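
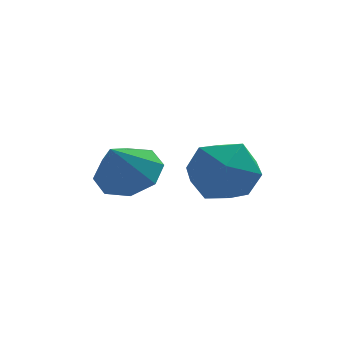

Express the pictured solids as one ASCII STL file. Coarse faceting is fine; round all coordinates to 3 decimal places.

solid 
facet normal -0.664 0.528 0.529
outer loop
vertex 0.124 3.459 0.286
vertex 0.425 2.92 1.202
vertex 0.94 3.854 0.916
endloop
endfacet
facet normal -0.420 0.907 -0.025
outer loop
vertex 0.124 3.459 0.286
vertex 0.94 3.854 0.916
vertex 1.035 3.868 -0.184
endloop
endfacet
facet normal -0.565 0.544 -0.621
outer loop
vertex 0.124 3.459 0.286
vertex 1.035 3.868 -0.184
vertex 0.578 2.943 -0.578
endloop
endfacet
facet normal -0.898 -0.060 -0.436
outer loop
vertex 0.124 3.459 0.286
vertex 0.578 2.943 -0.578
vertex 0.201 2.358 0.279
endloop
endfacet
facet normal -0.959 -0.069 0.275
outer loop
vertex 0.124 3.459 0.286
vertex 0.201 2.358 0.279
vertex 0.425 2.92 1.202
endloop
endfacet
facet normal 0.290 0.956 0.037
outer loop
vertex 1.035 3.868 -0.184
vertex 0.94 3.854 0.916
vertex 1.899 3.582 0.441
endloop
endfacet
facet normal -0.106 0.344 0.933
outer loop
vertex 0.94 3.854 0.916
vertex 0.425 2.92 1.202
vertex 1.522 2.997 1.298
endloop
endfacet
facet normal -0.583 -0.623 0.521
outer loop
vertex 0.425 2.92 1.202
vertex 0.201 2.358 0.279
vertex 1.065 2.072 0.904
endloop
endfacet
facet normal -0.484 -0.609 -0.629
outer loop
vertex 0.201 2.358 0.279
vertex 0.578 2.943 -0.578
vertex 1.16 2.086 -0.196
endloop
endfacet
facet normal 0.055 0.368 -0.928
outer loop
vertex 0.578 2.943 -0.578
vertex 1.035 3.868 -0.184
vertex 1.675 3.02 -0.482
endloop
endfacet
facet normal 0.898 0.060 0.436
outer loop
vertex 1.976 2.481 0.434
vertex 1.899 3.582 0.441
vertex 1.522 2.997 1.298
endloop
endfacet
facet normal 0.565 -0.544 0.621
outer loop
vertex 1.976 2.481 0.434
vertex 1.522 2.997 1.298
vertex 1.065 2.072 0.904
endloop
endfacet
facet normal 0.420 -0.907 0.025
outer loop
vertex 1.976 2.481 0.434
vertex 1.065 2.072 0.904
vertex 1.16 2.086 -0.196
endloop
endfacet
facet normal 0.664 -0.528 -0.529
outer loop
vertex 1.976 2.481 0.434
vertex 1.16 2.086 -0.196
vertex 1.675 3.02 -0.482
endloop
endfacet
facet normal 0.959 0.069 -0.275
outer loop
vertex 1.976 2.481 0.434
vertex 1.675 3.02 -0.482
vertex 1.899 3.582 0.441
endloop
endfacet
facet normal 0.484 0.609 0.629
outer loop
vertex 1.522 2.997 1.298
vertex 1.899 3.582 0.441
vertex 0.94 3.854 0.916
endloop
endfacet
facet normal -0.055 -0.368 0.928
outer loop
vertex 1.065 2.072 0.904
vertex 1.522 2.997 1.298
vertex 0.425 2.92 1.202
endloop
endfacet
facet normal -0.290 -0.956 -0.037
outer loop
vertex 1.16 2.086 -0.196
vertex 1.065 2.072 0.904
vertex 0.201 2.358 0.279
endloop
endfacet
facet normal 0.106 -0.344 -0.933
outer loop
vertex 1.675 3.02 -0.482
vertex 1.16 2.086 -0.196
vertex 0.578 2.943 -0.578
endloop
endfacet
facet normal 0.583 0.623 -0.521
outer loop
vertex 1.899 3.582 0.441
vertex 1.675 3.02 -0.482
vertex 1.035 3.868 -0.184
endloop
endfacet
facet normal 0.320 0.524 -0.790
outer loop
vertex -0.734 4.31 0.569
vertex -1.338 3.824 0.002
vertex -1.392 4.633 0.517
endloop
endfacet
facet normal 0.089 0.332 0.939
outer loop
vertex -0.734 4.31 0.569
vertex -1.392 4.633 0.517
vertex -1.782 3.096 1.098
endloop
endfacet
facet normal 0.320 0.524 -0.789
outer loop
vertex -1.392 4.633 0.517
vertex -1.338 3.824 0.002
vertex -2.018 4.482 0.163
endloop
endfacet
facet normal -0.522 0.414 0.746
outer loop
vertex -1.392 4.633 0.517
vertex -2.018 4.482 0.163
vertex -1.782 3.096 1.098
endloop
endfacet
facet normal 0.320 0.524 -0.789
outer loop
vertex -2.018 4.482 0.163
vertex -1.338 3.824 0.002
vertex -2.246 3.946 -0.285
endloop
endfacet
facet normal -0.927 0.089 0.365
outer loop
vertex -2.018 4.482 0.163
vertex -2.246 3.946 -0.285
vertex -1.782 3.096 1.098
endloop
endfacet
facet normal 0.320 0.525 -0.789
outer loop
vertex -2.246 3.946 -0.285
vertex -1.338 3.824 0.002
vertex -1.942 3.339 -0.566
endloop
endfacet
facet normal -0.890 -0.455 0.019
outer loop
vertex -2.246 3.946 -0.285
vertex -1.942 3.339 -0.566
vertex -1.782 3.096 1.098
endloop
endfacet
facet normal 0.320 0.525 -0.789
outer loop
vertex -1.942 3.339 -0.566
vertex -1.338 3.824 0.002
vertex -1.284 3.016 -0.514
endloop
endfacet
facet normal -0.433 -0.897 -0.089
outer loop
vertex -1.942 3.339 -0.566
vertex -1.284 3.016 -0.514
vertex -1.782 3.096 1.098
endloop
endfacet
facet normal 0.319 0.525 -0.789
outer loop
vertex -1.284 3.016 -0.514
vertex -1.338 3.824 0.002
vertex -0.657 3.167 -0.16
endloop
endfacet
facet normal 0.177 -0.979 0.103
outer loop
vertex -1.284 3.016 -0.514
vertex -0.657 3.167 -0.16
vertex -1.782 3.096 1.098
endloop
endfacet
facet normal 0.319 0.525 -0.789
outer loop
vertex -0.657 3.167 -0.16
vertex -1.338 3.824 0.002
vertex -0.43 3.702 0.288
endloop
endfacet
facet normal 0.583 -0.653 0.484
outer loop
vertex -0.657 3.167 -0.16
vertex -0.43 3.702 0.288
vertex -1.782 3.096 1.098
endloop
endfacet
facet normal 0.319 0.524 -0.789
outer loop
vertex -0.43 3.702 0.288
vertex -1.338 3.824 0.002
vertex -0.734 4.31 0.569
endloop
endfacet
facet normal 0.547 -0.110 0.830
outer loop
vertex -0.43 3.702 0.288
vertex -0.734 4.31 0.569
vertex -1.782 3.096 1.098
endloop
endfacet

endsolid


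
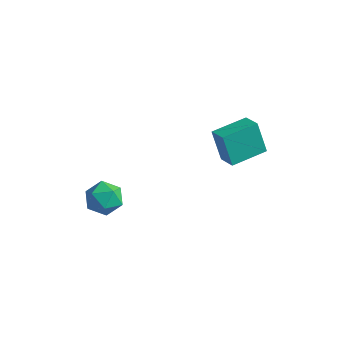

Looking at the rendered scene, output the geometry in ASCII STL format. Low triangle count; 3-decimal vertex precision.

solid 
facet normal 0.174 0.575 0.800
outer loop
vertex 0.115 -1.762 1.52
vertex -0.578 -2.23 2.007
vertex 0.335 -2.549 2.038
endloop
endfacet
facet normal 0.769 0.488 0.414
outer loop
vertex 0.115 -1.762 1.52
vertex 0.335 -2.549 2.038
vertex 0.726 -2.421 1.162
endloop
endfacet
facet normal 0.641 0.727 -0.245
outer loop
vertex 0.115 -1.762 1.52
vertex 0.726 -2.421 1.162
vertex 0.055 -2.022 0.59
endloop
endfacet
facet normal -0.032 0.963 -0.267
outer loop
vertex 0.115 -1.762 1.52
vertex 0.055 -2.022 0.59
vertex -0.751 -1.904 1.112
endloop
endfacet
facet normal -0.321 0.868 0.378
outer loop
vertex 0.115 -1.762 1.52
vertex -0.751 -1.904 1.112
vertex -0.578 -2.23 2.007
endloop
endfacet
facet normal 0.904 -0.212 0.372
outer loop
vertex 0.726 -2.421 1.162
vertex 0.335 -2.549 2.038
vertex 0.411 -3.296 1.428
endloop
endfacet
facet normal -0.059 -0.071 0.996
outer loop
vertex 0.335 -2.549 2.038
vertex -0.578 -2.23 2.007
vertex -0.395 -3.178 1.95
endloop
endfacet
facet normal -0.859 0.405 0.313
outer loop
vertex -0.578 -2.23 2.007
vertex -0.751 -1.904 1.112
vertex -1.066 -2.779 1.378
endloop
endfacet
facet normal -0.392 0.558 -0.732
outer loop
vertex -0.751 -1.904 1.112
vertex 0.055 -2.022 0.59
vertex -0.675 -2.651 0.502
endloop
endfacet
facet normal 0.697 0.176 -0.695
outer loop
vertex 0.055 -2.022 0.59
vertex 0.726 -2.421 1.162
vertex 0.238 -2.97 0.533
endloop
endfacet
facet normal 0.032 -0.963 0.267
outer loop
vertex -0.455 -3.438 1.02
vertex 0.411 -3.296 1.428
vertex -0.395 -3.178 1.95
endloop
endfacet
facet normal -0.641 -0.727 0.245
outer loop
vertex -0.455 -3.438 1.02
vertex -0.395 -3.178 1.95
vertex -1.066 -2.779 1.378
endloop
endfacet
facet normal -0.769 -0.488 -0.414
outer loop
vertex -0.455 -3.438 1.02
vertex -1.066 -2.779 1.378
vertex -0.675 -2.651 0.502
endloop
endfacet
facet normal -0.174 -0.575 -0.800
outer loop
vertex -0.455 -3.438 1.02
vertex -0.675 -2.651 0.502
vertex 0.238 -2.97 0.533
endloop
endfacet
facet normal 0.321 -0.868 -0.378
outer loop
vertex -0.455 -3.438 1.02
vertex 0.238 -2.97 0.533
vertex 0.411 -3.296 1.428
endloop
endfacet
facet normal 0.392 -0.558 0.732
outer loop
vertex -0.395 -3.178 1.95
vertex 0.411 -3.296 1.428
vertex 0.335 -2.549 2.038
endloop
endfacet
facet normal -0.697 -0.176 0.695
outer loop
vertex -1.066 -2.779 1.378
vertex -0.395 -3.178 1.95
vertex -0.578 -2.23 2.007
endloop
endfacet
facet normal -0.904 0.212 -0.372
outer loop
vertex -0.675 -2.651 0.502
vertex -1.066 -2.779 1.378
vertex -0.751 -1.904 1.112
endloop
endfacet
facet normal 0.059 0.071 -0.996
outer loop
vertex 0.238 -2.97 0.533
vertex -0.675 -2.651 0.502
vertex 0.055 -2.022 0.59
endloop
endfacet
facet normal 0.859 -0.405 -0.313
outer loop
vertex 0.411 -3.296 1.428
vertex 0.238 -2.97 0.533
vertex 0.726 -2.421 1.162
endloop
endfacet
facet normal -0.841 0.401 -0.364
outer loop
vertex 2.14 2.394 3.536
vertex 2.871 4.075 3.699
vertex 2.77 2.274 1.951
endloop
endfacet
facet normal -0.397 -0.913 -0.089
outer loop
vertex 3.669 1.845 2.341
vertex 2.14 2.394 3.536
vertex 2.77 2.274 1.951
endloop
endfacet
facet normal -0.840 0.401 -0.365
outer loop
vertex 2.77 2.274 1.951
vertex 2.871 4.075 3.699
vertex 3.501 3.954 2.114
endloop
endfacet
facet normal 0.369 -0.070 -0.927
outer loop
vertex 3.501 3.954 2.114
vertex 3.669 1.845 2.341
vertex 2.77 2.274 1.951
endloop
endfacet
facet normal -0.369 0.070 0.927
outer loop
vertex 2.14 2.394 3.536
vertex 3.77 3.646 4.089
vertex 2.871 4.075 3.699
endloop
endfacet
facet normal -0.397 -0.914 -0.088
outer loop
vertex 3.039 1.966 3.926
vertex 2.14 2.394 3.536
vertex 3.669 1.845 2.341
endloop
endfacet
facet normal -0.369 0.070 0.927
outer loop
vertex 3.039 1.966 3.926
vertex 3.77 3.646 4.089
vertex 2.14 2.394 3.536
endloop
endfacet
facet normal 0.398 0.913 0.088
outer loop
vertex 2.871 4.075 3.699
vertex 3.77 3.646 4.089
vertex 3.501 3.954 2.114
endloop
endfacet
facet normal 0.369 -0.070 -0.927
outer loop
vertex 4.4 3.526 2.504
vertex 3.669 1.845 2.341
vertex 3.501 3.954 2.114
endloop
endfacet
facet normal 0.397 0.914 0.088
outer loop
vertex 3.501 3.954 2.114
vertex 3.77 3.646 4.089
vertex 4.4 3.526 2.504
endloop
endfacet
facet normal 0.840 -0.401 0.365
outer loop
vertex 4.4 3.526 2.504
vertex 3.039 1.966 3.926
vertex 3.669 1.845 2.341
endloop
endfacet
facet normal 0.840 -0.401 0.364
outer loop
vertex 3.77 3.646 4.089
vertex 3.039 1.966 3.926
vertex 4.4 3.526 2.504
endloop
endfacet

endsolid


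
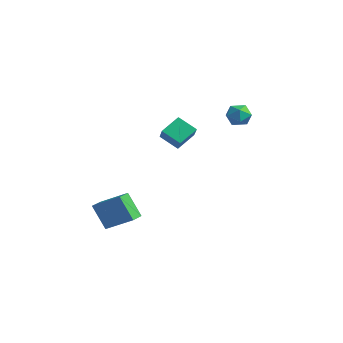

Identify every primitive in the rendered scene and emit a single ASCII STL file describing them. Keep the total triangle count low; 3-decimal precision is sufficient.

solid 
facet normal -0.713 0.350 -0.607
outer loop
vertex -0.707 -0.067 3.752
vertex 0.129 0.47 3.079
vertex -0.614 -1.096 3.049
endloop
endfacet
facet normal -0.696 -0.447 0.562
outer loop
vertex 0.271 -1.53 3.801
vertex -0.707 -0.067 3.752
vertex -0.614 -1.096 3.049
endloop
endfacet
facet normal -0.714 0.350 -0.606
outer loop
vertex -0.614 -1.096 3.049
vertex 0.129 0.47 3.079
vertex 0.222 -0.559 2.375
endloop
endfacet
facet normal 0.075 -0.823 -0.563
outer loop
vertex 0.222 -0.559 2.375
vertex 0.271 -1.53 3.801
vertex -0.614 -1.096 3.049
endloop
endfacet
facet normal -0.075 0.823 0.563
outer loop
vertex -0.707 -0.067 3.752
vertex 1.014 0.036 3.831
vertex 0.129 0.47 3.079
endloop
endfacet
facet normal -0.697 -0.447 0.561
outer loop
vertex 0.178 -0.501 4.505
vertex -0.707 -0.067 3.752
vertex 0.271 -1.53 3.801
endloop
endfacet
facet normal -0.075 0.823 0.563
outer loop
vertex 0.178 -0.501 4.505
vertex 1.014 0.036 3.831
vertex -0.707 -0.067 3.752
endloop
endfacet
facet normal 0.696 0.447 -0.561
outer loop
vertex 0.129 0.47 3.079
vertex 1.014 0.036 3.831
vertex 0.222 -0.559 2.375
endloop
endfacet
facet normal 0.075 -0.823 -0.563
outer loop
vertex 1.107 -0.993 3.128
vertex 0.271 -1.53 3.801
vertex 0.222 -0.559 2.375
endloop
endfacet
facet normal 0.697 0.447 -0.561
outer loop
vertex 0.222 -0.559 2.375
vertex 1.014 0.036 3.831
vertex 1.107 -0.993 3.128
endloop
endfacet
facet normal 0.714 -0.351 0.607
outer loop
vertex 1.107 -0.993 3.128
vertex 0.178 -0.501 4.505
vertex 0.271 -1.53 3.801
endloop
endfacet
facet normal 0.714 -0.350 0.607
outer loop
vertex 1.014 0.036 3.831
vertex 0.178 -0.501 4.505
vertex 1.107 -0.993 3.128
endloop
endfacet
facet normal 0.358 0.853 0.380
outer loop
vertex -0.436 4.295 3.592
vertex -0.381 3.96 4.292
vertex 0.219 3.929 3.797
endloop
endfacet
facet normal 0.536 0.786 -0.308
outer loop
vertex -0.436 4.295 3.592
vertex 0.219 3.929 3.797
vertex -0.066 3.842 3.079
endloop
endfacet
facet normal -0.065 0.724 -0.686
outer loop
vertex -0.436 4.295 3.592
vertex -0.066 3.842 3.079
vertex -0.842 3.82 3.129
endloop
endfacet
facet normal -0.615 0.753 -0.234
outer loop
vertex -0.436 4.295 3.592
vertex -0.842 3.82 3.129
vertex -1.037 3.893 3.878
endloop
endfacet
facet normal -0.354 0.832 0.426
outer loop
vertex -0.436 4.295 3.592
vertex -1.037 3.893 3.878
vertex -0.381 3.96 4.292
endloop
endfacet
facet normal 0.907 0.180 -0.382
outer loop
vertex -0.066 3.842 3.079
vertex 0.219 3.929 3.797
vertex 0.217 3.227 3.462
endloop
endfacet
facet normal 0.618 0.288 0.731
outer loop
vertex 0.219 3.929 3.797
vertex -0.381 3.96 4.292
vertex 0.022 3.3 4.211
endloop
endfacet
facet normal -0.535 0.256 0.806
outer loop
vertex -0.381 3.96 4.292
vertex -1.037 3.893 3.878
vertex -0.754 3.278 4.261
endloop
endfacet
facet normal -0.957 0.128 -0.262
outer loop
vertex -1.037 3.893 3.878
vertex -0.842 3.82 3.129
vertex -1.039 3.191 3.543
endloop
endfacet
facet normal -0.066 0.082 -0.994
outer loop
vertex -0.842 3.82 3.129
vertex -0.066 3.842 3.079
vertex -0.439 3.16 3.048
endloop
endfacet
facet normal 0.615 -0.753 0.234
outer loop
vertex -0.384 2.825 3.748
vertex 0.217 3.227 3.462
vertex 0.022 3.3 4.211
endloop
endfacet
facet normal 0.065 -0.724 0.686
outer loop
vertex -0.384 2.825 3.748
vertex 0.022 3.3 4.211
vertex -0.754 3.278 4.261
endloop
endfacet
facet normal -0.536 -0.786 0.308
outer loop
vertex -0.384 2.825 3.748
vertex -0.754 3.278 4.261
vertex -1.039 3.191 3.543
endloop
endfacet
facet normal -0.358 -0.853 -0.380
outer loop
vertex -0.384 2.825 3.748
vertex -1.039 3.191 3.543
vertex -0.439 3.16 3.048
endloop
endfacet
facet normal 0.354 -0.832 -0.426
outer loop
vertex -0.384 2.825 3.748
vertex -0.439 3.16 3.048
vertex 0.217 3.227 3.462
endloop
endfacet
facet normal 0.957 -0.128 0.262
outer loop
vertex 0.022 3.3 4.211
vertex 0.217 3.227 3.462
vertex 0.219 3.929 3.797
endloop
endfacet
facet normal 0.066 -0.082 0.994
outer loop
vertex -0.754 3.278 4.261
vertex 0.022 3.3 4.211
vertex -0.381 3.96 4.292
endloop
endfacet
facet normal -0.907 -0.180 0.382
outer loop
vertex -1.039 3.191 3.543
vertex -0.754 3.278 4.261
vertex -1.037 3.893 3.878
endloop
endfacet
facet normal -0.618 -0.288 -0.731
outer loop
vertex -0.439 3.16 3.048
vertex -1.039 3.191 3.543
vertex -0.842 3.82 3.129
endloop
endfacet
facet normal 0.535 -0.256 -0.806
outer loop
vertex 0.217 3.227 3.462
vertex -0.439 3.16 3.048
vertex -0.066 3.842 3.079
endloop
endfacet
facet normal -0.682 -0.541 -0.492
outer loop
vertex -3.873 -3.162 -2.51
vertex -4.462 -2.303 -2.639
vertex -3.084 -2.839 -3.958
endloop
endfacet
facet normal 0.561 -0.819 0.123
outer loop
vertex -1.898 -1.897 -3.101
vertex -3.873 -3.162 -2.51
vertex -3.084 -2.839 -3.958
endloop
endfacet
facet normal -0.682 -0.541 -0.493
outer loop
vertex -3.084 -2.839 -3.958
vertex -4.462 -2.303 -2.639
vertex -3.673 -1.979 -4.087
endloop
endfacet
facet normal 0.470 0.192 -0.862
outer loop
vertex -3.673 -1.979 -4.087
vertex -1.898 -1.897 -3.101
vertex -3.084 -2.839 -3.958
endloop
endfacet
facet normal -0.470 -0.193 0.862
outer loop
vertex -3.873 -3.162 -2.51
vertex -3.276 -1.361 -1.782
vertex -4.462 -2.303 -2.639
endloop
endfacet
facet normal 0.561 -0.819 0.123
outer loop
vertex -2.687 -2.221 -1.653
vertex -3.873 -3.162 -2.51
vertex -1.898 -1.897 -3.101
endloop
endfacet
facet normal -0.470 -0.193 0.862
outer loop
vertex -2.687 -2.221 -1.653
vertex -3.276 -1.361 -1.782
vertex -3.873 -3.162 -2.51
endloop
endfacet
facet normal -0.561 0.818 -0.123
outer loop
vertex -4.462 -2.303 -2.639
vertex -3.276 -1.361 -1.782
vertex -3.673 -1.979 -4.087
endloop
endfacet
facet normal 0.470 0.193 -0.862
outer loop
vertex -2.487 -1.038 -3.23
vertex -1.898 -1.897 -3.101
vertex -3.673 -1.979 -4.087
endloop
endfacet
facet normal -0.561 0.819 -0.123
outer loop
vertex -3.673 -1.979 -4.087
vertex -3.276 -1.361 -1.782
vertex -2.487 -1.038 -3.23
endloop
endfacet
facet normal 0.682 0.541 0.492
outer loop
vertex -2.487 -1.038 -3.23
vertex -2.687 -2.221 -1.653
vertex -1.898 -1.897 -3.101
endloop
endfacet
facet normal 0.682 0.541 0.492
outer loop
vertex -3.276 -1.361 -1.782
vertex -2.687 -2.221 -1.653
vertex -2.487 -1.038 -3.23
endloop
endfacet

endsolid


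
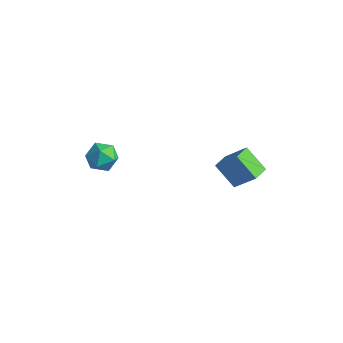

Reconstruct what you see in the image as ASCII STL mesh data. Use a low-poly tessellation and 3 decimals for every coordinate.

solid 
facet normal -0.454 -0.364 0.813
outer loop
vertex -2.862 -3.553 1.816
vertex -2.7 -4.415 1.521
vertex -2.081 -3.985 2.059
endloop
endfacet
facet normal -0.149 0.267 0.952
outer loop
vertex -2.862 -3.553 1.816
vertex -2.081 -3.985 2.059
vertex -2.059 -3.094 1.813
endloop
endfacet
facet normal -0.426 0.749 0.507
outer loop
vertex -2.862 -3.553 1.816
vertex -2.059 -3.094 1.813
vertex -2.664 -2.972 1.124
endloop
endfacet
facet normal -0.904 0.418 0.092
outer loop
vertex -2.862 -3.553 1.816
vertex -2.664 -2.972 1.124
vertex -3.06 -3.788 0.943
endloop
endfacet
facet normal -0.921 -0.269 0.281
outer loop
vertex -2.862 -3.553 1.816
vertex -3.06 -3.788 0.943
vertex -2.7 -4.415 1.521
endloop
endfacet
facet normal 0.548 0.210 0.810
outer loop
vertex -2.059 -3.094 1.813
vertex -2.081 -3.985 2.059
vertex -1.4 -3.672 1.517
endloop
endfacet
facet normal 0.054 -0.810 0.585
outer loop
vertex -2.081 -3.985 2.059
vertex -2.7 -4.415 1.521
vertex -1.796 -4.488 1.336
endloop
endfacet
facet normal -0.701 -0.657 -0.277
outer loop
vertex -2.7 -4.415 1.521
vertex -3.06 -3.788 0.943
vertex -2.401 -4.366 0.647
endloop
endfacet
facet normal -0.673 0.456 -0.582
outer loop
vertex -3.06 -3.788 0.943
vertex -2.664 -2.972 1.124
vertex -2.379 -3.475 0.401
endloop
endfacet
facet normal 0.098 0.991 0.089
outer loop
vertex -2.664 -2.972 1.124
vertex -2.059 -3.094 1.813
vertex -1.76 -3.045 0.939
endloop
endfacet
facet normal 0.904 -0.418 -0.092
outer loop
vertex -1.598 -3.907 0.644
vertex -1.4 -3.672 1.517
vertex -1.796 -4.488 1.336
endloop
endfacet
facet normal 0.426 -0.749 -0.507
outer loop
vertex -1.598 -3.907 0.644
vertex -1.796 -4.488 1.336
vertex -2.401 -4.366 0.647
endloop
endfacet
facet normal 0.149 -0.267 -0.952
outer loop
vertex -1.598 -3.907 0.644
vertex -2.401 -4.366 0.647
vertex -2.379 -3.475 0.401
endloop
endfacet
facet normal 0.454 0.364 -0.813
outer loop
vertex -1.598 -3.907 0.644
vertex -2.379 -3.475 0.401
vertex -1.76 -3.045 0.939
endloop
endfacet
facet normal 0.921 0.269 -0.281
outer loop
vertex -1.598 -3.907 0.644
vertex -1.76 -3.045 0.939
vertex -1.4 -3.672 1.517
endloop
endfacet
facet normal 0.673 -0.456 0.582
outer loop
vertex -1.796 -4.488 1.336
vertex -1.4 -3.672 1.517
vertex -2.081 -3.985 2.059
endloop
endfacet
facet normal -0.098 -0.991 -0.089
outer loop
vertex -2.401 -4.366 0.647
vertex -1.796 -4.488 1.336
vertex -2.7 -4.415 1.521
endloop
endfacet
facet normal -0.548 -0.210 -0.810
outer loop
vertex -2.379 -3.475 0.401
vertex -2.401 -4.366 0.647
vertex -3.06 -3.788 0.943
endloop
endfacet
facet normal -0.054 0.810 -0.585
outer loop
vertex -1.76 -3.045 0.939
vertex -2.379 -3.475 0.401
vertex -2.664 -2.972 1.124
endloop
endfacet
facet normal 0.701 0.657 0.277
outer loop
vertex -1.4 -3.672 1.517
vertex -1.76 -3.045 0.939
vertex -2.059 -3.094 1.813
endloop
endfacet
facet normal -0.758 -0.059 0.649
outer loop
vertex 0.852 2.949 -1.826
vertex 0.67 3.935 -1.949
vertex -0.288 2.567 -3.192
endloop
endfacet
facet normal 0.181 -0.976 0.122
outer loop
vertex 0.97 2.665 -4.271
vertex 0.852 2.949 -1.826
vertex -0.288 2.567 -3.192
endloop
endfacet
facet normal -0.758 -0.060 0.650
outer loop
vertex -0.288 2.567 -3.192
vertex 0.67 3.935 -1.949
vertex -0.471 3.553 -3.315
endloop
endfacet
facet normal -0.627 -0.210 -0.750
outer loop
vertex -0.471 3.553 -3.315
vertex 0.97 2.665 -4.271
vertex -0.288 2.567 -3.192
endloop
endfacet
facet normal 0.627 0.209 0.750
outer loop
vertex 0.852 2.949 -1.826
vertex 1.928 4.033 -3.028
vertex 0.67 3.935 -1.949
endloop
endfacet
facet normal 0.181 -0.976 0.122
outer loop
vertex 2.111 3.047 -2.905
vertex 0.852 2.949 -1.826
vertex 0.97 2.665 -4.271
endloop
endfacet
facet normal 0.627 0.210 0.750
outer loop
vertex 2.111 3.047 -2.905
vertex 1.928 4.033 -3.028
vertex 0.852 2.949 -1.826
endloop
endfacet
facet normal -0.181 0.976 -0.122
outer loop
vertex 0.67 3.935 -1.949
vertex 1.928 4.033 -3.028
vertex -0.471 3.553 -3.315
endloop
endfacet
facet normal -0.627 -0.209 -0.750
outer loop
vertex 0.788 3.651 -4.394
vertex 0.97 2.665 -4.271
vertex -0.471 3.553 -3.315
endloop
endfacet
facet normal -0.181 0.976 -0.122
outer loop
vertex -0.471 3.553 -3.315
vertex 1.928 4.033 -3.028
vertex 0.788 3.651 -4.394
endloop
endfacet
facet normal 0.758 0.059 -0.650
outer loop
vertex 0.788 3.651 -4.394
vertex 2.111 3.047 -2.905
vertex 0.97 2.665 -4.271
endloop
endfacet
facet normal 0.758 0.060 -0.649
outer loop
vertex 1.928 4.033 -3.028
vertex 2.111 3.047 -2.905
vertex 0.788 3.651 -4.394
endloop
endfacet

endsolid


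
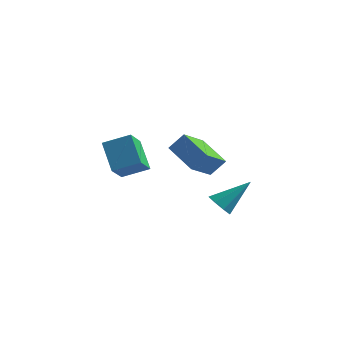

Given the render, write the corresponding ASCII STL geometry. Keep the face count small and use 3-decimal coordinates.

solid 
facet normal -0.864 -0.330 -0.380
outer loop
vertex -3.377 -1.659 0.514
vertex -4.383 -0.603 1.883
vertex -3.419 -0.345 -0.531
endloop
endfacet
facet normal 0.503 -0.528 -0.684
outer loop
vertex -2.037 0.183 0.077
vertex -3.377 -1.659 0.514
vertex -3.419 -0.345 -0.531
endloop
endfacet
facet normal -0.864 -0.330 -0.380
outer loop
vertex -3.419 -0.345 -0.531
vertex -4.383 -0.603 1.883
vertex -4.425 0.711 0.838
endloop
endfacet
facet normal -0.025 0.782 -0.622
outer loop
vertex -4.425 0.711 0.838
vertex -2.037 0.183 0.077
vertex -3.419 -0.345 -0.531
endloop
endfacet
facet normal 0.025 -0.782 0.622
outer loop
vertex -3.377 -1.659 0.514
vertex -3.001 -0.075 2.491
vertex -4.383 -0.603 1.883
endloop
endfacet
facet normal 0.503 -0.528 -0.684
outer loop
vertex -1.995 -1.131 1.122
vertex -3.377 -1.659 0.514
vertex -2.037 0.183 0.077
endloop
endfacet
facet normal 0.025 -0.782 0.622
outer loop
vertex -1.995 -1.131 1.122
vertex -3.001 -0.075 2.491
vertex -3.377 -1.659 0.514
endloop
endfacet
facet normal -0.503 0.528 0.684
outer loop
vertex -4.383 -0.603 1.883
vertex -3.001 -0.075 2.491
vertex -4.425 0.711 0.838
endloop
endfacet
facet normal -0.025 0.782 -0.622
outer loop
vertex -3.043 1.239 1.446
vertex -2.037 0.183 0.077
vertex -4.425 0.711 0.838
endloop
endfacet
facet normal -0.503 0.528 0.684
outer loop
vertex -4.425 0.711 0.838
vertex -3.001 -0.075 2.491
vertex -3.043 1.239 1.446
endloop
endfacet
facet normal 0.864 0.330 0.380
outer loop
vertex -3.043 1.239 1.446
vertex -1.995 -1.131 1.122
vertex -2.037 0.183 0.077
endloop
endfacet
facet normal 0.864 0.330 0.380
outer loop
vertex -3.001 -0.075 2.491
vertex -1.995 -1.131 1.122
vertex -3.043 1.239 1.446
endloop
endfacet
facet normal -0.575 -0.509 -0.641
outer loop
vertex 3.288 -2.367 -0.942
vertex 2.799 -2.582 -0.333
vertex 2.828 -1.961 -0.852
endloop
endfacet
facet normal 0.517 0.696 -0.498
outer loop
vertex 3.288 -2.367 -0.942
vertex 2.828 -1.961 -0.852
vertex 4.021 -1.498 1.033
endloop
endfacet
facet normal -0.573 -0.509 -0.642
outer loop
vertex 2.828 -1.961 -0.852
vertex 2.799 -2.582 -0.333
vertex 2.351 -1.919 -0.459
endloop
endfacet
facet normal -0.074 0.978 -0.194
outer loop
vertex 2.828 -1.961 -0.852
vertex 2.351 -1.919 -0.459
vertex 4.021 -1.498 1.033
endloop
endfacet
facet normal -0.573 -0.509 -0.642
outer loop
vertex 2.351 -1.919 -0.459
vertex 2.799 -2.582 -0.333
vertex 2.136 -2.266 0.008
endloop
endfacet
facet normal -0.510 0.786 0.349
outer loop
vertex 2.351 -1.919 -0.459
vertex 2.136 -2.266 0.008
vertex 4.021 -1.498 1.033
endloop
endfacet
facet normal -0.573 -0.510 -0.642
outer loop
vertex 2.136 -2.266 0.008
vertex 2.799 -2.582 -0.333
vertex 2.31 -2.798 0.275
endloop
endfacet
facet normal -0.536 0.232 0.812
outer loop
vertex 2.136 -2.266 0.008
vertex 2.31 -2.798 0.275
vertex 4.021 -1.498 1.033
endloop
endfacet
facet normal -0.573 -0.509 -0.642
outer loop
vertex 2.31 -2.798 0.275
vertex 2.799 -2.582 -0.333
vertex 2.77 -3.204 0.186
endloop
endfacet
facet normal -0.137 -0.358 0.924
outer loop
vertex 2.31 -2.798 0.275
vertex 2.77 -3.204 0.186
vertex 4.021 -1.498 1.033
endloop
endfacet
facet normal -0.574 -0.509 -0.642
outer loop
vertex 2.77 -3.204 0.186
vertex 2.799 -2.582 -0.333
vertex 3.247 -3.245 -0.208
endloop
endfacet
facet normal 0.455 -0.641 0.618
outer loop
vertex 2.77 -3.204 0.186
vertex 3.247 -3.245 -0.208
vertex 4.021 -1.498 1.033
endloop
endfacet
facet normal -0.574 -0.509 -0.641
outer loop
vertex 3.247 -3.245 -0.208
vertex 2.799 -2.582 -0.333
vertex 3.462 -2.899 -0.675
endloop
endfacet
facet normal 0.890 -0.449 0.077
outer loop
vertex 3.247 -3.245 -0.208
vertex 3.462 -2.899 -0.675
vertex 4.021 -1.498 1.033
endloop
endfacet
facet normal -0.574 -0.509 -0.641
outer loop
vertex 3.462 -2.899 -0.675
vertex 2.799 -2.582 -0.333
vertex 3.288 -2.367 -0.942
endloop
endfacet
facet normal 0.916 0.106 -0.387
outer loop
vertex 3.462 -2.899 -0.675
vertex 3.288 -2.367 -0.942
vertex 4.021 -1.498 1.033
endloop
endfacet
facet normal -0.564 -0.340 -0.753
outer loop
vertex 0.825 -1.347 1.273
vertex -0.801 -0.37 2.051
vertex 1.263 0.203 0.245
endloop
endfacet
facet normal 0.793 -0.476 -0.380
outer loop
vertex 1.941 0.61 1.149
vertex 0.825 -1.347 1.273
vertex 1.263 0.203 0.245
endloop
endfacet
facet normal -0.565 -0.339 -0.753
outer loop
vertex 1.263 0.203 0.245
vertex -0.801 -0.37 2.051
vertex -0.362 1.18 1.024
endloop
endfacet
facet normal 0.230 0.811 -0.538
outer loop
vertex -0.362 1.18 1.024
vertex 1.941 0.61 1.149
vertex 1.263 0.203 0.245
endloop
endfacet
facet normal -0.230 -0.811 0.538
outer loop
vertex 0.825 -1.347 1.273
vertex -0.123 0.037 2.955
vertex -0.801 -0.37 2.051
endloop
endfacet
facet normal 0.793 -0.476 -0.380
outer loop
vertex 1.502 -0.94 2.176
vertex 0.825 -1.347 1.273
vertex 1.941 0.61 1.149
endloop
endfacet
facet normal -0.230 -0.811 0.538
outer loop
vertex 1.502 -0.94 2.176
vertex -0.123 0.037 2.955
vertex 0.825 -1.347 1.273
endloop
endfacet
facet normal -0.793 0.476 0.380
outer loop
vertex -0.801 -0.37 2.051
vertex -0.123 0.037 2.955
vertex -0.362 1.18 1.024
endloop
endfacet
facet normal 0.230 0.811 -0.538
outer loop
vertex 0.315 1.587 1.927
vertex 1.941 0.61 1.149
vertex -0.362 1.18 1.024
endloop
endfacet
facet normal -0.793 0.476 0.380
outer loop
vertex -0.362 1.18 1.024
vertex -0.123 0.037 2.955
vertex 0.315 1.587 1.927
endloop
endfacet
facet normal 0.564 0.339 0.753
outer loop
vertex 0.315 1.587 1.927
vertex 1.502 -0.94 2.176
vertex 1.941 0.61 1.149
endloop
endfacet
facet normal 0.565 0.339 0.752
outer loop
vertex -0.123 0.037 2.955
vertex 1.502 -0.94 2.176
vertex 0.315 1.587 1.927
endloop
endfacet

endsolid


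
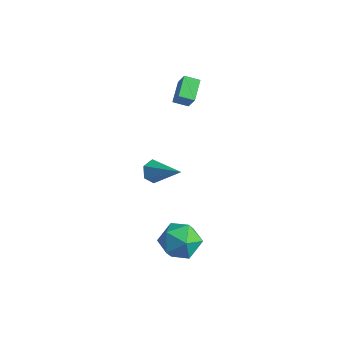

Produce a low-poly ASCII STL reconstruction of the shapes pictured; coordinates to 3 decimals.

solid 
facet normal -0.539 0.126 -0.833
outer loop
vertex -2.871 2.227 3.185
vertex -2.293 2.778 2.894
vertex -2.205 1.221 2.602
endloop
endfacet
facet normal -0.680 -0.649 0.342
outer loop
vertex -1.607 1.082 3.526
vertex -2.871 2.227 3.185
vertex -2.205 1.221 2.602
endloop
endfacet
facet normal -0.539 0.126 -0.833
outer loop
vertex -2.205 1.221 2.602
vertex -2.293 2.778 2.894
vertex -1.627 1.772 2.311
endloop
endfacet
facet normal 0.497 -0.751 -0.435
outer loop
vertex -1.627 1.772 2.311
vertex -1.607 1.082 3.526
vertex -2.205 1.221 2.602
endloop
endfacet
facet normal -0.497 0.751 0.435
outer loop
vertex -2.871 2.227 3.185
vertex -1.695 2.639 3.818
vertex -2.293 2.778 2.894
endloop
endfacet
facet normal -0.680 -0.649 0.342
outer loop
vertex -2.273 2.088 4.109
vertex -2.871 2.227 3.185
vertex -1.607 1.082 3.526
endloop
endfacet
facet normal -0.497 0.751 0.435
outer loop
vertex -2.273 2.088 4.109
vertex -1.695 2.639 3.818
vertex -2.871 2.227 3.185
endloop
endfacet
facet normal 0.680 0.649 -0.342
outer loop
vertex -2.293 2.778 2.894
vertex -1.695 2.639 3.818
vertex -1.627 1.772 2.311
endloop
endfacet
facet normal 0.497 -0.751 -0.435
outer loop
vertex -1.029 1.633 3.235
vertex -1.607 1.082 3.526
vertex -1.627 1.772 2.311
endloop
endfacet
facet normal 0.680 0.649 -0.342
outer loop
vertex -1.627 1.772 2.311
vertex -1.695 2.639 3.818
vertex -1.029 1.633 3.235
endloop
endfacet
facet normal 0.539 -0.126 0.833
outer loop
vertex -1.029 1.633 3.235
vertex -2.273 2.088 4.109
vertex -1.607 1.082 3.526
endloop
endfacet
facet normal 0.539 -0.126 0.833
outer loop
vertex -1.695 2.639 3.818
vertex -2.273 2.088 4.109
vertex -1.029 1.633 3.235
endloop
endfacet
facet normal -0.865 -0.114 -0.488
outer loop
vertex -2.953 0.591 -4.108
vertex -3.311 0.878 -3.54
vertex -3.067 1.312 -4.074
endloop
endfacet
facet normal 0.703 0.144 -0.696
outer loop
vertex -2.953 0.591 -4.108
vertex -3.067 1.312 -4.074
vertex -1.469 1.122 -2.5
endloop
endfacet
facet normal -0.865 -0.116 -0.489
outer loop
vertex -3.067 1.312 -4.074
vertex -3.311 0.878 -3.54
vertex -3.426 1.598 -3.507
endloop
endfacet
facet normal 0.344 0.908 -0.240
outer loop
vertex -3.067 1.312 -4.074
vertex -3.426 1.598 -3.507
vertex -1.469 1.122 -2.5
endloop
endfacet
facet normal -0.865 -0.116 -0.488
outer loop
vertex -3.426 1.598 -3.507
vertex -3.311 0.878 -3.54
vertex -3.67 1.164 -2.972
endloop
endfacet
facet normal -0.112 0.796 0.595
outer loop
vertex -3.426 1.598 -3.507
vertex -3.67 1.164 -2.972
vertex -1.469 1.122 -2.5
endloop
endfacet
facet normal -0.865 -0.115 -0.489
outer loop
vertex -3.67 1.164 -2.972
vertex -3.311 0.878 -3.54
vertex -3.555 0.444 -3.006
endloop
endfacet
facet normal -0.210 -0.080 0.974
outer loop
vertex -3.67 1.164 -2.972
vertex -3.555 0.444 -3.006
vertex -1.469 1.122 -2.5
endloop
endfacet
facet normal -0.865 -0.114 -0.488
outer loop
vertex -3.555 0.444 -3.006
vertex -3.311 0.878 -3.54
vertex -3.197 0.158 -3.574
endloop
endfacet
facet normal 0.148 -0.843 0.518
outer loop
vertex -3.555 0.444 -3.006
vertex -3.197 0.158 -3.574
vertex -1.469 1.122 -2.5
endloop
endfacet
facet normal -0.865 -0.114 -0.488
outer loop
vertex -3.197 0.158 -3.574
vertex -3.311 0.878 -3.54
vertex -2.953 0.591 -4.108
endloop
endfacet
facet normal 0.605 -0.731 -0.317
outer loop
vertex -3.197 0.158 -3.574
vertex -2.953 0.591 -4.108
vertex -1.469 1.122 -2.5
endloop
endfacet
facet normal 0.276 0.850 0.449
outer loop
vertex 2.46 -1.745 -2.418
vertex 2.786 -2.355 -1.465
vertex 3.562 -2.151 -2.328
endloop
endfacet
facet normal 0.352 0.899 -0.259
outer loop
vertex 2.46 -1.745 -2.418
vertex 3.562 -2.151 -2.328
vertex 2.99 -2.223 -3.355
endloop
endfacet
facet normal -0.284 0.779 -0.558
outer loop
vertex 2.46 -1.745 -2.418
vertex 2.99 -2.223 -3.355
vertex 1.862 -2.471 -3.127
endloop
endfacet
facet normal -0.754 0.656 -0.035
outer loop
vertex 2.46 -1.745 -2.418
vertex 1.862 -2.471 -3.127
vertex 1.736 -2.553 -1.959
endloop
endfacet
facet normal -0.408 0.699 0.587
outer loop
vertex 2.46 -1.745 -2.418
vertex 1.736 -2.553 -1.959
vertex 2.786 -2.355 -1.465
endloop
endfacet
facet normal 0.796 0.381 -0.470
outer loop
vertex 2.99 -2.223 -3.355
vertex 3.562 -2.151 -2.328
vertex 3.644 -3.127 -2.981
endloop
endfacet
facet normal 0.673 0.301 0.676
outer loop
vertex 3.562 -2.151 -2.328
vertex 2.786 -2.355 -1.465
vertex 3.518 -3.209 -1.813
endloop
endfacet
facet normal -0.434 0.058 0.899
outer loop
vertex 2.786 -2.355 -1.465
vertex 1.736 -2.553 -1.959
vertex 2.39 -3.457 -1.585
endloop
endfacet
facet normal -0.994 -0.011 -0.108
outer loop
vertex 1.736 -2.553 -1.959
vertex 1.862 -2.471 -3.127
vertex 1.818 -3.529 -2.612
endloop
endfacet
facet normal -0.234 0.188 -0.954
outer loop
vertex 1.862 -2.471 -3.127
vertex 2.99 -2.223 -3.355
vertex 2.594 -3.325 -3.475
endloop
endfacet
facet normal 0.754 -0.656 0.035
outer loop
vertex 2.92 -3.935 -2.522
vertex 3.644 -3.127 -2.981
vertex 3.518 -3.209 -1.813
endloop
endfacet
facet normal 0.284 -0.779 0.558
outer loop
vertex 2.92 -3.935 -2.522
vertex 3.518 -3.209 -1.813
vertex 2.39 -3.457 -1.585
endloop
endfacet
facet normal -0.352 -0.899 0.259
outer loop
vertex 2.92 -3.935 -2.522
vertex 2.39 -3.457 -1.585
vertex 1.818 -3.529 -2.612
endloop
endfacet
facet normal -0.276 -0.850 -0.449
outer loop
vertex 2.92 -3.935 -2.522
vertex 1.818 -3.529 -2.612
vertex 2.594 -3.325 -3.475
endloop
endfacet
facet normal 0.408 -0.699 -0.587
outer loop
vertex 2.92 -3.935 -2.522
vertex 2.594 -3.325 -3.475
vertex 3.644 -3.127 -2.981
endloop
endfacet
facet normal 0.994 0.011 0.108
outer loop
vertex 3.518 -3.209 -1.813
vertex 3.644 -3.127 -2.981
vertex 3.562 -2.151 -2.328
endloop
endfacet
facet normal 0.234 -0.188 0.954
outer loop
vertex 2.39 -3.457 -1.585
vertex 3.518 -3.209 -1.813
vertex 2.786 -2.355 -1.465
endloop
endfacet
facet normal -0.796 -0.381 0.470
outer loop
vertex 1.818 -3.529 -2.612
vertex 2.39 -3.457 -1.585
vertex 1.736 -2.553 -1.959
endloop
endfacet
facet normal -0.673 -0.301 -0.676
outer loop
vertex 2.594 -3.325 -3.475
vertex 1.818 -3.529 -2.612
vertex 1.862 -2.471 -3.127
endloop
endfacet
facet normal 0.434 -0.058 -0.899
outer loop
vertex 3.644 -3.127 -2.981
vertex 2.594 -3.325 -3.475
vertex 2.99 -2.223 -3.355
endloop
endfacet

endsolid


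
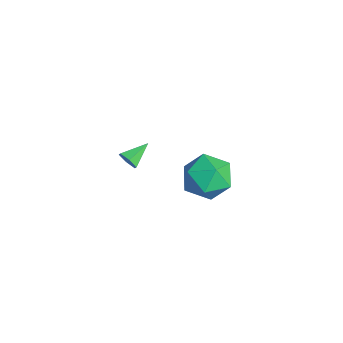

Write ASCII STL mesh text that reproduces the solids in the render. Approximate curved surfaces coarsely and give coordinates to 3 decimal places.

solid 
facet normal 0.375 -0.847 -0.376
outer loop
vertex -1.357 -2.816 -0.923
vertex -1.721 -2.783 -1.361
vertex -1.207 -2.539 -1.398
endloop
endfacet
facet normal 0.695 0.503 0.513
outer loop
vertex -1.357 -2.816 -0.923
vertex -1.207 -2.539 -1.398
vertex -2.199 -1.697 -0.879
endloop
endfacet
facet normal 0.375 -0.847 -0.377
outer loop
vertex -1.207 -2.539 -1.398
vertex -1.721 -2.783 -1.361
vertex -1.57 -2.505 -1.836
endloop
endfacet
facet normal 0.494 0.797 -0.348
outer loop
vertex -1.207 -2.539 -1.398
vertex -1.57 -2.505 -1.836
vertex -2.199 -1.697 -0.879
endloop
endfacet
facet normal 0.374 -0.847 -0.377
outer loop
vertex -1.57 -2.505 -1.836
vertex -1.721 -2.783 -1.361
vertex -2.085 -2.749 -1.798
endloop
endfacet
facet normal -0.337 0.598 -0.727
outer loop
vertex -1.57 -2.505 -1.836
vertex -2.085 -2.749 -1.798
vertex -2.199 -1.697 -0.879
endloop
endfacet
facet normal 0.374 -0.848 -0.377
outer loop
vertex -2.085 -2.749 -1.798
vertex -1.721 -2.783 -1.361
vertex -2.235 -3.026 -1.324
endloop
endfacet
facet normal -0.964 0.107 -0.242
outer loop
vertex -2.085 -2.749 -1.798
vertex -2.235 -3.026 -1.324
vertex -2.199 -1.697 -0.879
endloop
endfacet
facet normal 0.374 -0.848 -0.376
outer loop
vertex -2.235 -3.026 -1.324
vertex -1.721 -2.783 -1.361
vertex -1.871 -3.06 -0.886
endloop
endfacet
facet normal -0.763 -0.187 0.619
outer loop
vertex -2.235 -3.026 -1.324
vertex -1.871 -3.06 -0.886
vertex -2.199 -1.697 -0.879
endloop
endfacet
facet normal 0.375 -0.847 -0.376
outer loop
vertex -1.871 -3.06 -0.886
vertex -1.721 -2.783 -1.361
vertex -1.357 -2.816 -0.923
endloop
endfacet
facet normal 0.067 0.011 0.998
outer loop
vertex -1.871 -3.06 -0.886
vertex -1.357 -2.816 -0.923
vertex -2.199 -1.697 -0.879
endloop
endfacet
facet normal -0.663 0.566 0.490
outer loop
vertex 3.615 -0.022 2.859
vertex 2.735 -0.566 2.297
vertex 3.13 -0.99 3.322
endloop
endfacet
facet normal -0.077 0.461 0.884
outer loop
vertex 3.615 -0.022 2.859
vertex 3.13 -0.99 3.322
vertex 4.299 -0.847 3.349
endloop
endfacet
facet normal 0.483 0.707 0.517
outer loop
vertex 3.615 -0.022 2.859
vertex 4.299 -0.847 3.349
vertex 4.626 -0.334 2.341
endloop
endfacet
facet normal 0.244 0.964 -0.105
outer loop
vertex 3.615 -0.022 2.859
vertex 4.626 -0.334 2.341
vertex 3.66 -0.16 1.691
endloop
endfacet
facet normal -0.465 0.877 -0.122
outer loop
vertex 3.615 -0.022 2.859
vertex 3.66 -0.16 1.691
vertex 2.735 -0.566 2.297
endloop
endfacet
facet normal 0.007 -0.243 0.970
outer loop
vertex 4.299 -0.847 3.349
vertex 3.13 -0.99 3.322
vertex 3.84 -1.9 3.089
endloop
endfacet
facet normal -0.940 -0.072 0.333
outer loop
vertex 3.13 -0.99 3.322
vertex 2.735 -0.566 2.297
vertex 2.874 -1.726 2.439
endloop
endfacet
facet normal -0.619 0.432 -0.656
outer loop
vertex 2.735 -0.566 2.297
vertex 3.66 -0.16 1.691
vertex 3.201 -1.213 1.431
endloop
endfacet
facet normal 0.526 0.572 -0.629
outer loop
vertex 3.66 -0.16 1.691
vertex 4.626 -0.334 2.341
vertex 4.37 -1.07 1.458
endloop
endfacet
facet normal 0.914 0.155 0.376
outer loop
vertex 4.626 -0.334 2.341
vertex 4.299 -0.847 3.349
vertex 4.765 -1.494 2.483
endloop
endfacet
facet normal -0.244 -0.964 0.105
outer loop
vertex 3.885 -2.038 1.921
vertex 3.84 -1.9 3.089
vertex 2.874 -1.726 2.439
endloop
endfacet
facet normal -0.483 -0.707 -0.517
outer loop
vertex 3.885 -2.038 1.921
vertex 2.874 -1.726 2.439
vertex 3.201 -1.213 1.431
endloop
endfacet
facet normal 0.077 -0.461 -0.884
outer loop
vertex 3.885 -2.038 1.921
vertex 3.201 -1.213 1.431
vertex 4.37 -1.07 1.458
endloop
endfacet
facet normal 0.663 -0.566 -0.490
outer loop
vertex 3.885 -2.038 1.921
vertex 4.37 -1.07 1.458
vertex 4.765 -1.494 2.483
endloop
endfacet
facet normal 0.465 -0.877 0.122
outer loop
vertex 3.885 -2.038 1.921
vertex 4.765 -1.494 2.483
vertex 3.84 -1.9 3.089
endloop
endfacet
facet normal -0.526 -0.572 0.629
outer loop
vertex 2.874 -1.726 2.439
vertex 3.84 -1.9 3.089
vertex 3.13 -0.99 3.322
endloop
endfacet
facet normal -0.914 -0.155 -0.376
outer loop
vertex 3.201 -1.213 1.431
vertex 2.874 -1.726 2.439
vertex 2.735 -0.566 2.297
endloop
endfacet
facet normal -0.007 0.243 -0.970
outer loop
vertex 4.37 -1.07 1.458
vertex 3.201 -1.213 1.431
vertex 3.66 -0.16 1.691
endloop
endfacet
facet normal 0.940 0.072 -0.333
outer loop
vertex 4.765 -1.494 2.483
vertex 4.37 -1.07 1.458
vertex 4.626 -0.334 2.341
endloop
endfacet
facet normal 0.619 -0.432 0.656
outer loop
vertex 3.84 -1.9 3.089
vertex 4.765 -1.494 2.483
vertex 4.299 -0.847 3.349
endloop
endfacet

endsolid


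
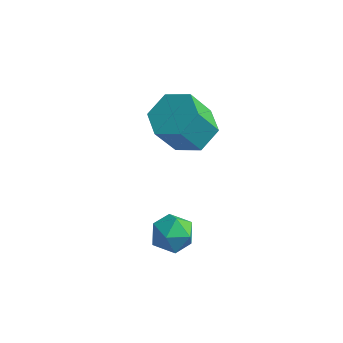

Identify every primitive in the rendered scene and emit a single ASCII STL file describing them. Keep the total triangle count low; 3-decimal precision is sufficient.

solid 
facet normal 0.270 0.434 -0.859
outer loop
vertex -2.136 2.582 2.144
vertex -2.78 3.241 2.274
vertex -1.919 3.36 2.605
endloop
endfacet
facet normal 0.934 -0.335 0.125
outer loop
vertex -2.136 2.582 2.144
vertex -1.919 3.36 2.605
vertex -2.537 1.94 3.416
endloop
endfacet
facet normal 0.934 -0.335 0.125
outer loop
vertex -2.537 1.94 3.416
vertex -1.919 3.36 2.605
vertex -2.32 2.718 3.877
endloop
endfacet
facet normal -0.271 -0.434 0.859
outer loop
vertex -2.537 1.94 3.416
vertex -2.32 2.718 3.877
vertex -3.18 2.599 3.546
endloop
endfacet
facet normal 0.271 0.434 -0.860
outer loop
vertex -1.919 3.36 2.605
vertex -2.78 3.241 2.274
vertex -2.562 4.019 2.735
endloop
endfacet
facet normal 0.670 0.556 0.492
outer loop
vertex -1.919 3.36 2.605
vertex -2.562 4.019 2.735
vertex -2.32 2.718 3.877
endloop
endfacet
facet normal 0.670 0.556 0.492
outer loop
vertex -2.32 2.718 3.877
vertex -2.562 4.019 2.735
vertex -2.963 3.377 4.007
endloop
endfacet
facet normal -0.271 -0.434 0.859
outer loop
vertex -2.32 2.718 3.877
vertex -2.963 3.377 4.007
vertex -3.18 2.599 3.546
endloop
endfacet
facet normal 0.271 0.434 -0.860
outer loop
vertex -2.562 4.019 2.735
vertex -2.78 3.241 2.274
vertex -3.423 3.9 2.404
endloop
endfacet
facet normal -0.264 0.892 0.367
outer loop
vertex -2.562 4.019 2.735
vertex -3.423 3.9 2.404
vertex -2.963 3.377 4.007
endloop
endfacet
facet normal -0.264 0.892 0.367
outer loop
vertex -2.963 3.377 4.007
vertex -3.423 3.9 2.404
vertex -3.824 3.258 3.676
endloop
endfacet
facet normal -0.270 -0.434 0.859
outer loop
vertex -2.963 3.377 4.007
vertex -3.824 3.258 3.676
vertex -3.18 2.599 3.546
endloop
endfacet
facet normal 0.271 0.434 -0.859
outer loop
vertex -3.423 3.9 2.404
vertex -2.78 3.241 2.274
vertex -3.64 3.122 1.943
endloop
endfacet
facet normal -0.934 0.335 -0.125
outer loop
vertex -3.423 3.9 2.404
vertex -3.64 3.122 1.943
vertex -3.824 3.258 3.676
endloop
endfacet
facet normal -0.934 0.335 -0.125
outer loop
vertex -3.824 3.258 3.676
vertex -3.64 3.122 1.943
vertex -4.041 2.48 3.215
endloop
endfacet
facet normal -0.270 -0.434 0.859
outer loop
vertex -3.824 3.258 3.676
vertex -4.041 2.48 3.215
vertex -3.18 2.599 3.546
endloop
endfacet
facet normal 0.271 0.434 -0.859
outer loop
vertex -3.64 3.122 1.943
vertex -2.78 3.241 2.274
vertex -2.997 2.463 1.813
endloop
endfacet
facet normal -0.670 -0.556 -0.492
outer loop
vertex -3.64 3.122 1.943
vertex -2.997 2.463 1.813
vertex -4.041 2.48 3.215
endloop
endfacet
facet normal -0.670 -0.556 -0.492
outer loop
vertex -4.041 2.48 3.215
vertex -2.997 2.463 1.813
vertex -3.398 1.821 3.085
endloop
endfacet
facet normal -0.271 -0.434 0.860
outer loop
vertex -4.041 2.48 3.215
vertex -3.398 1.821 3.085
vertex -3.18 2.599 3.546
endloop
endfacet
facet normal 0.270 0.434 -0.859
outer loop
vertex -2.997 2.463 1.813
vertex -2.78 3.241 2.274
vertex -2.136 2.582 2.144
endloop
endfacet
facet normal 0.264 -0.892 -0.367
outer loop
vertex -2.997 2.463 1.813
vertex -2.136 2.582 2.144
vertex -3.398 1.821 3.085
endloop
endfacet
facet normal 0.264 -0.892 -0.367
outer loop
vertex -3.398 1.821 3.085
vertex -2.136 2.582 2.144
vertex -2.537 1.94 3.416
endloop
endfacet
facet normal -0.271 -0.434 0.860
outer loop
vertex -3.398 1.821 3.085
vertex -2.537 1.94 3.416
vertex -3.18 2.599 3.546
endloop
endfacet
facet normal -0.677 0.690 -0.256
outer loop
vertex -1.503 -0.051 0.777
vertex -2.068 -0.55 0.926
vertex -1.807 -0.088 1.481
endloop
endfacet
facet normal -0.090 0.996 0.013
outer loop
vertex -1.503 -0.051 0.777
vertex -1.807 -0.088 1.481
vertex -1.048 -0.018 1.394
endloop
endfacet
facet normal 0.466 0.796 -0.386
outer loop
vertex -1.503 -0.051 0.777
vertex -1.048 -0.018 1.394
vertex -0.839 -0.436 0.785
endloop
endfacet
facet normal 0.223 0.366 -0.904
outer loop
vertex -1.503 -0.051 0.777
vertex -0.839 -0.436 0.785
vertex -1.47 -0.765 0.496
endloop
endfacet
facet normal -0.483 0.301 -0.822
outer loop
vertex -1.503 -0.051 0.777
vertex -1.47 -0.765 0.496
vertex -2.068 -0.55 0.926
endloop
endfacet
facet normal 0.009 0.741 0.671
outer loop
vertex -1.048 -0.018 1.394
vertex -1.807 -0.088 1.481
vertex -1.33 -0.495 1.924
endloop
endfacet
facet normal -0.940 0.246 0.237
outer loop
vertex -1.807 -0.088 1.481
vertex -2.068 -0.55 0.926
vertex -1.961 -0.824 1.635
endloop
endfacet
facet normal -0.626 -0.384 -0.679
outer loop
vertex -2.068 -0.55 0.926
vertex -1.47 -0.765 0.496
vertex -1.752 -1.242 1.026
endloop
endfacet
facet normal 0.516 -0.278 -0.810
outer loop
vertex -1.47 -0.765 0.496
vertex -0.839 -0.436 0.785
vertex -0.993 -1.172 0.939
endloop
endfacet
facet normal 0.908 0.418 0.025
outer loop
vertex -0.839 -0.436 0.785
vertex -1.048 -0.018 1.394
vertex -0.732 -0.71 1.494
endloop
endfacet
facet normal -0.223 -0.366 0.904
outer loop
vertex -1.297 -1.209 1.643
vertex -1.33 -0.495 1.924
vertex -1.961 -0.824 1.635
endloop
endfacet
facet normal -0.466 -0.796 0.386
outer loop
vertex -1.297 -1.209 1.643
vertex -1.961 -0.824 1.635
vertex -1.752 -1.242 1.026
endloop
endfacet
facet normal 0.090 -0.996 -0.013
outer loop
vertex -1.297 -1.209 1.643
vertex -1.752 -1.242 1.026
vertex -0.993 -1.172 0.939
endloop
endfacet
facet normal 0.677 -0.690 0.256
outer loop
vertex -1.297 -1.209 1.643
vertex -0.993 -1.172 0.939
vertex -0.732 -0.71 1.494
endloop
endfacet
facet normal 0.483 -0.301 0.822
outer loop
vertex -1.297 -1.209 1.643
vertex -0.732 -0.71 1.494
vertex -1.33 -0.495 1.924
endloop
endfacet
facet normal -0.516 0.278 0.810
outer loop
vertex -1.961 -0.824 1.635
vertex -1.33 -0.495 1.924
vertex -1.807 -0.088 1.481
endloop
endfacet
facet normal -0.908 -0.418 -0.025
outer loop
vertex -1.752 -1.242 1.026
vertex -1.961 -0.824 1.635
vertex -2.068 -0.55 0.926
endloop
endfacet
facet normal -0.009 -0.741 -0.671
outer loop
vertex -0.993 -1.172 0.939
vertex -1.752 -1.242 1.026
vertex -1.47 -0.765 0.496
endloop
endfacet
facet normal 0.940 -0.246 -0.237
outer loop
vertex -0.732 -0.71 1.494
vertex -0.993 -1.172 0.939
vertex -0.839 -0.436 0.785
endloop
endfacet
facet normal 0.626 0.384 0.679
outer loop
vertex -1.33 -0.495 1.924
vertex -0.732 -0.71 1.494
vertex -1.048 -0.018 1.394
endloop
endfacet

endsolid


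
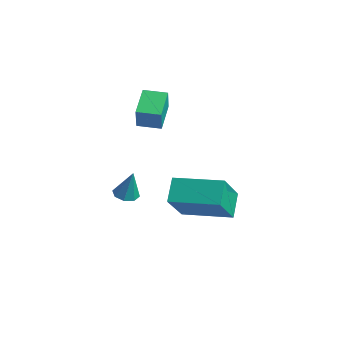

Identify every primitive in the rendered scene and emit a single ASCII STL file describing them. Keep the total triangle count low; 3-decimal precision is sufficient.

solid 
facet normal -0.787 -0.607 -0.108
outer loop
vertex 1.302 2.04 1.584
vertex 0.638 3.165 0.096
vertex 1.908 1.39 0.823
endloop
endfacet
facet normal 0.335 -0.568 0.752
outer loop
vertex 3.522 2.635 1.044
vertex 1.302 2.04 1.584
vertex 1.908 1.39 0.823
endloop
endfacet
facet normal -0.787 -0.607 -0.108
outer loop
vertex 1.908 1.39 0.823
vertex 0.638 3.165 0.096
vertex 1.244 2.515 -0.665
endloop
endfacet
facet normal 0.518 -0.555 -0.651
outer loop
vertex 1.244 2.515 -0.665
vertex 3.522 2.635 1.044
vertex 1.908 1.39 0.823
endloop
endfacet
facet normal -0.518 0.555 0.651
outer loop
vertex 1.302 2.04 1.584
vertex 2.252 4.41 0.317
vertex 0.638 3.165 0.096
endloop
endfacet
facet normal 0.335 -0.568 0.752
outer loop
vertex 2.916 3.285 1.805
vertex 1.302 2.04 1.584
vertex 3.522 2.635 1.044
endloop
endfacet
facet normal -0.518 0.555 0.651
outer loop
vertex 2.916 3.285 1.805
vertex 2.252 4.41 0.317
vertex 1.302 2.04 1.584
endloop
endfacet
facet normal -0.335 0.568 -0.752
outer loop
vertex 0.638 3.165 0.096
vertex 2.252 4.41 0.317
vertex 1.244 2.515 -0.665
endloop
endfacet
facet normal 0.518 -0.555 -0.651
outer loop
vertex 2.858 3.76 -0.444
vertex 3.522 2.635 1.044
vertex 1.244 2.515 -0.665
endloop
endfacet
facet normal -0.335 0.568 -0.752
outer loop
vertex 1.244 2.515 -0.665
vertex 2.252 4.41 0.317
vertex 2.858 3.76 -0.444
endloop
endfacet
facet normal 0.787 0.607 0.108
outer loop
vertex 2.858 3.76 -0.444
vertex 2.916 3.285 1.805
vertex 3.522 2.635 1.044
endloop
endfacet
facet normal 0.787 0.607 0.108
outer loop
vertex 2.252 4.41 0.317
vertex 2.916 3.285 1.805
vertex 2.858 3.76 -0.444
endloop
endfacet
facet normal -0.633 0.671 0.386
outer loop
vertex -2.468 3.273 4.224
vertex -1.76 3.976 4.162
vertex -2.813 3.53 3.212
endloop
endfacet
facet normal -0.708 -0.704 0.063
outer loop
vertex -1.94 2.604 2.678
vertex -2.468 3.273 4.224
vertex -2.813 3.53 3.212
endloop
endfacet
facet normal -0.633 0.671 0.386
outer loop
vertex -2.813 3.53 3.212
vertex -1.76 3.976 4.162
vertex -2.105 4.234 3.149
endloop
endfacet
facet normal -0.315 0.234 -0.920
outer loop
vertex -2.105 4.234 3.149
vertex -1.94 2.604 2.678
vertex -2.813 3.53 3.212
endloop
endfacet
facet normal 0.314 -0.235 0.920
outer loop
vertex -2.468 3.273 4.224
vertex -0.887 3.05 3.628
vertex -1.76 3.976 4.162
endloop
endfacet
facet normal -0.708 -0.703 0.062
outer loop
vertex -1.595 2.346 3.691
vertex -2.468 3.273 4.224
vertex -1.94 2.604 2.678
endloop
endfacet
facet normal 0.314 -0.233 0.920
outer loop
vertex -1.595 2.346 3.691
vertex -0.887 3.05 3.628
vertex -2.468 3.273 4.224
endloop
endfacet
facet normal 0.708 0.703 -0.062
outer loop
vertex -1.76 3.976 4.162
vertex -0.887 3.05 3.628
vertex -2.105 4.234 3.149
endloop
endfacet
facet normal -0.313 0.234 -0.920
outer loop
vertex -1.232 3.307 2.616
vertex -1.94 2.604 2.678
vertex -2.105 4.234 3.149
endloop
endfacet
facet normal 0.708 0.703 -0.063
outer loop
vertex -2.105 4.234 3.149
vertex -0.887 3.05 3.628
vertex -1.232 3.307 2.616
endloop
endfacet
facet normal 0.633 -0.671 -0.386
outer loop
vertex -1.232 3.307 2.616
vertex -1.595 2.346 3.691
vertex -1.94 2.604 2.678
endloop
endfacet
facet normal 0.633 -0.671 -0.386
outer loop
vertex -0.887 3.05 3.628
vertex -1.595 2.346 3.691
vertex -1.232 3.307 2.616
endloop
endfacet
facet normal -0.250 -0.095 -0.964
outer loop
vertex -1.798 2.371 -1.478
vertex -2.339 2.345 -1.335
vertex -1.984 2.758 -1.468
endloop
endfacet
facet normal 0.898 0.429 0.095
outer loop
vertex -1.798 2.371 -1.478
vertex -1.984 2.758 -1.468
vertex -2.001 2.475 -0.025
endloop
endfacet
facet normal -0.250 -0.095 -0.964
outer loop
vertex -1.984 2.758 -1.468
vertex -2.339 2.345 -1.335
vertex -2.378 2.902 -1.38
endloop
endfacet
facet normal 0.373 0.910 0.183
outer loop
vertex -1.984 2.758 -1.468
vertex -2.378 2.902 -1.38
vertex -2.001 2.475 -0.025
endloop
endfacet
facet normal -0.247 -0.095 -0.964
outer loop
vertex -2.378 2.902 -1.38
vertex -2.339 2.345 -1.335
vertex -2.749 2.721 -1.267
endloop
endfacet
facet normal -0.316 0.876 0.364
outer loop
vertex -2.378 2.902 -1.38
vertex -2.749 2.721 -1.267
vertex -2.001 2.475 -0.025
endloop
endfacet
facet normal -0.248 -0.096 -0.964
outer loop
vertex -2.749 2.721 -1.267
vertex -2.339 2.345 -1.335
vertex -2.88 2.319 -1.193
endloop
endfacet
facet normal -0.771 0.349 0.533
outer loop
vertex -2.749 2.721 -1.267
vertex -2.88 2.319 -1.193
vertex -2.001 2.475 -0.025
endloop
endfacet
facet normal -0.249 -0.094 -0.964
outer loop
vertex -2.88 2.319 -1.193
vertex -2.339 2.345 -1.335
vertex -2.695 1.933 -1.203
endloop
endfacet
facet normal -0.721 -0.361 0.591
outer loop
vertex -2.88 2.319 -1.193
vertex -2.695 1.933 -1.203
vertex -2.001 2.475 -0.025
endloop
endfacet
facet normal -0.249 -0.093 -0.964
outer loop
vertex -2.695 1.933 -1.203
vertex -2.339 2.345 -1.335
vertex -2.301 1.789 -1.291
endloop
endfacet
facet normal -0.196 -0.842 0.503
outer loop
vertex -2.695 1.933 -1.203
vertex -2.301 1.789 -1.291
vertex -2.001 2.475 -0.025
endloop
endfacet
facet normal -0.248 -0.093 -0.964
outer loop
vertex -2.301 1.789 -1.291
vertex -2.339 2.345 -1.335
vertex -1.93 1.97 -1.404
endloop
endfacet
facet normal 0.492 -0.809 0.322
outer loop
vertex -2.301 1.789 -1.291
vertex -1.93 1.97 -1.404
vertex -2.001 2.475 -0.025
endloop
endfacet
facet normal -0.250 -0.095 -0.964
outer loop
vertex -1.93 1.97 -1.404
vertex -2.339 2.345 -1.335
vertex -1.798 2.371 -1.478
endloop
endfacet
facet normal 0.947 -0.283 0.153
outer loop
vertex -1.93 1.97 -1.404
vertex -1.798 2.371 -1.478
vertex -2.001 2.475 -0.025
endloop
endfacet

endsolid


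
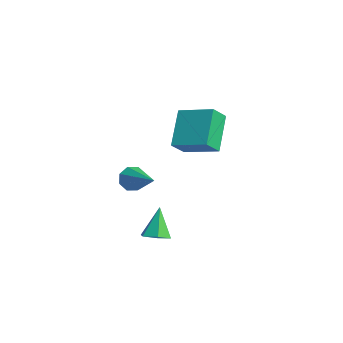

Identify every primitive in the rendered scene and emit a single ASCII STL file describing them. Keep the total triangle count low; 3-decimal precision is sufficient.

solid 
facet normal -0.917 -0.141 -0.373
outer loop
vertex -2.272 -1.602 -0.732
vertex -2.554 -1.206 -0.188
vertex -2.304 -1.059 -0.858
endloop
endfacet
facet normal 0.658 -0.133 -0.741
outer loop
vertex -2.272 -1.602 -0.732
vertex -2.304 -1.059 -0.858
vertex -0.646 -0.914 0.588
endloop
endfacet
facet normal -0.917 -0.140 -0.373
outer loop
vertex -2.304 -1.059 -0.858
vertex -2.554 -1.206 -0.188
vertex -2.483 -0.602 -0.59
endloop
endfacet
facet normal 0.509 0.575 -0.641
outer loop
vertex -2.304 -1.059 -0.858
vertex -2.483 -0.602 -0.59
vertex -0.646 -0.914 0.588
endloop
endfacet
facet normal -0.917 -0.140 -0.373
outer loop
vertex -2.483 -0.602 -0.59
vertex -2.554 -1.206 -0.188
vertex -2.703 -0.499 -0.087
endloop
endfacet
facet normal 0.228 0.969 -0.099
outer loop
vertex -2.483 -0.602 -0.59
vertex -2.703 -0.499 -0.087
vertex -0.646 -0.914 0.588
endloop
endfacet
facet normal -0.917 -0.140 -0.373
outer loop
vertex -2.703 -0.499 -0.087
vertex -2.554 -1.206 -0.188
vertex -2.836 -0.81 0.357
endloop
endfacet
facet normal -0.021 0.822 0.569
outer loop
vertex -2.703 -0.499 -0.087
vertex -2.836 -0.81 0.357
vertex -0.646 -0.914 0.588
endloop
endfacet
facet normal -0.917 -0.141 -0.372
outer loop
vertex -2.836 -0.81 0.357
vertex -2.554 -1.206 -0.188
vertex -2.803 -1.354 0.482
endloop
endfacet
facet normal -0.092 0.218 0.972
outer loop
vertex -2.836 -0.81 0.357
vertex -2.803 -1.354 0.482
vertex -0.646 -0.914 0.588
endloop
endfacet
facet normal -0.918 -0.140 -0.372
outer loop
vertex -2.803 -1.354 0.482
vertex -2.554 -1.206 -0.188
vertex -2.625 -1.811 0.215
endloop
endfacet
facet normal 0.057 -0.487 0.871
outer loop
vertex -2.803 -1.354 0.482
vertex -2.625 -1.811 0.215
vertex -0.646 -0.914 0.588
endloop
endfacet
facet normal -0.917 -0.140 -0.372
outer loop
vertex -2.625 -1.811 0.215
vertex -2.554 -1.206 -0.188
vertex -2.405 -1.914 -0.288
endloop
endfacet
facet normal 0.338 -0.882 0.328
outer loop
vertex -2.625 -1.811 0.215
vertex -2.405 -1.914 -0.288
vertex -0.646 -0.914 0.588
endloop
endfacet
facet normal -0.917 -0.140 -0.373
outer loop
vertex -2.405 -1.914 -0.288
vertex -2.554 -1.206 -0.188
vertex -2.272 -1.602 -0.732
endloop
endfacet
facet normal 0.587 -0.735 -0.340
outer loop
vertex -2.405 -1.914 -0.288
vertex -2.272 -1.602 -0.732
vertex -0.646 -0.914 0.588
endloop
endfacet
facet normal 0.350 -0.261 -0.900
outer loop
vertex 1.197 -1.505 -2.022
vertex 0.552 -1.338 -2.321
vertex 1.072 -0.828 -2.267
endloop
endfacet
facet normal 0.737 0.346 0.580
outer loop
vertex 1.197 -1.505 -2.022
vertex 1.072 -0.828 -2.267
vertex -0.032 -0.902 -0.819
endloop
endfacet
facet normal 0.350 -0.261 -0.900
outer loop
vertex 1.072 -0.828 -2.267
vertex 0.552 -1.338 -2.321
vertex 0.427 -0.662 -2.566
endloop
endfacet
facet normal 0.167 0.970 0.177
outer loop
vertex 1.072 -0.828 -2.267
vertex 0.427 -0.662 -2.566
vertex -0.032 -0.902 -0.819
endloop
endfacet
facet normal 0.349 -0.261 -0.900
outer loop
vertex 0.427 -0.662 -2.566
vertex 0.552 -1.338 -2.321
vertex -0.093 -1.171 -2.62
endloop
endfacet
facet normal -0.693 0.716 -0.084
outer loop
vertex 0.427 -0.662 -2.566
vertex -0.093 -1.171 -2.62
vertex -0.032 -0.902 -0.819
endloop
endfacet
facet normal 0.350 -0.261 -0.900
outer loop
vertex -0.093 -1.171 -2.62
vertex 0.552 -1.338 -2.321
vertex 0.032 -1.848 -2.375
endloop
endfacet
facet normal -0.985 -0.161 0.057
outer loop
vertex -0.093 -1.171 -2.62
vertex 0.032 -1.848 -2.375
vertex -0.032 -0.902 -0.819
endloop
endfacet
facet normal 0.350 -0.261 -0.900
outer loop
vertex 0.032 -1.848 -2.375
vertex 0.552 -1.338 -2.321
vertex 0.677 -2.014 -2.076
endloop
endfacet
facet normal -0.415 -0.785 0.460
outer loop
vertex 0.032 -1.848 -2.375
vertex 0.677 -2.014 -2.076
vertex -0.032 -0.902 -0.819
endloop
endfacet
facet normal 0.349 -0.261 -0.900
outer loop
vertex 0.677 -2.014 -2.076
vertex 0.552 -1.338 -2.321
vertex 1.197 -1.505 -2.022
endloop
endfacet
facet normal 0.445 -0.531 0.721
outer loop
vertex 0.677 -2.014 -2.076
vertex 1.197 -1.505 -2.022
vertex -0.032 -0.902 -0.819
endloop
endfacet
facet normal -0.578 0.410 0.706
outer loop
vertex -1.347 0.561 4.457
vertex 0.03 1.667 4.941
vertex -1.709 1.34 3.708
endloop
endfacet
facet normal -0.752 -0.604 -0.264
outer loop
vertex -0.49 0.473 2.219
vertex -1.347 0.561 4.457
vertex -1.709 1.34 3.708
endloop
endfacet
facet normal -0.577 0.411 0.705
outer loop
vertex -1.709 1.34 3.708
vertex 0.03 1.667 4.941
vertex -0.332 2.445 4.191
endloop
endfacet
facet normal -0.317 0.683 -0.658
outer loop
vertex -0.332 2.445 4.191
vertex -0.49 0.473 2.219
vertex -1.709 1.34 3.708
endloop
endfacet
facet normal 0.318 -0.683 0.658
outer loop
vertex -1.347 0.561 4.457
vertex 1.249 0.8 3.452
vertex 0.03 1.667 4.941
endloop
endfacet
facet normal -0.752 -0.604 -0.264
outer loop
vertex -0.128 -0.305 2.969
vertex -1.347 0.561 4.457
vertex -0.49 0.473 2.219
endloop
endfacet
facet normal 0.317 -0.683 0.658
outer loop
vertex -0.128 -0.305 2.969
vertex 1.249 0.8 3.452
vertex -1.347 0.561 4.457
endloop
endfacet
facet normal 0.752 0.604 0.264
outer loop
vertex 0.03 1.667 4.941
vertex 1.249 0.8 3.452
vertex -0.332 2.445 4.191
endloop
endfacet
facet normal -0.318 0.683 -0.658
outer loop
vertex 0.887 1.579 2.703
vertex -0.49 0.473 2.219
vertex -0.332 2.445 4.191
endloop
endfacet
facet normal 0.752 0.604 0.265
outer loop
vertex -0.332 2.445 4.191
vertex 1.249 0.8 3.452
vertex 0.887 1.579 2.703
endloop
endfacet
facet normal 0.578 -0.411 -0.705
outer loop
vertex 0.887 1.579 2.703
vertex -0.128 -0.305 2.969
vertex -0.49 0.473 2.219
endloop
endfacet
facet normal 0.577 -0.411 -0.706
outer loop
vertex 1.249 0.8 3.452
vertex -0.128 -0.305 2.969
vertex 0.887 1.579 2.703
endloop
endfacet

endsolid


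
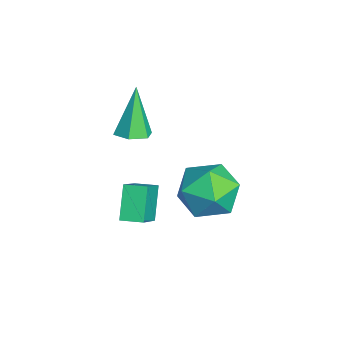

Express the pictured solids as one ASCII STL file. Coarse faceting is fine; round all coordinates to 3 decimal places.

solid 
facet normal 0.363 -0.103 -0.926
outer loop
vertex 0.968 -2.92 2.145
vertex 0.357 -2.733 1.885
vertex 0.835 -2.255 2.019
endloop
endfacet
facet normal 0.771 0.264 0.580
outer loop
vertex 0.968 -2.92 2.145
vertex 0.835 -2.255 2.019
vertex -0.377 -2.527 3.755
endloop
endfacet
facet normal 0.363 -0.103 -0.926
outer loop
vertex 0.835 -2.255 2.019
vertex 0.357 -2.733 1.885
vertex 0.224 -2.068 1.759
endloop
endfacet
facet normal 0.175 0.947 0.270
outer loop
vertex 0.835 -2.255 2.019
vertex 0.224 -2.068 1.759
vertex -0.377 -2.527 3.755
endloop
endfacet
facet normal 0.364 -0.103 -0.926
outer loop
vertex 0.224 -2.068 1.759
vertex 0.357 -2.733 1.885
vertex -0.254 -2.547 1.624
endloop
endfacet
facet normal -0.700 0.712 -0.047
outer loop
vertex 0.224 -2.068 1.759
vertex -0.254 -2.547 1.624
vertex -0.377 -2.527 3.755
endloop
endfacet
facet normal 0.364 -0.103 -0.926
outer loop
vertex -0.254 -2.547 1.624
vertex 0.357 -2.733 1.885
vertex -0.121 -3.212 1.75
endloop
endfacet
facet normal -0.977 -0.206 -0.054
outer loop
vertex -0.254 -2.547 1.624
vertex -0.121 -3.212 1.75
vertex -0.377 -2.527 3.755
endloop
endfacet
facet normal 0.364 -0.102 -0.926
outer loop
vertex -0.121 -3.212 1.75
vertex 0.357 -2.733 1.885
vertex 0.49 -3.399 2.011
endloop
endfacet
facet normal -0.381 -0.889 0.255
outer loop
vertex -0.121 -3.212 1.75
vertex 0.49 -3.399 2.011
vertex -0.377 -2.527 3.755
endloop
endfacet
facet normal 0.363 -0.103 -0.926
outer loop
vertex 0.49 -3.399 2.011
vertex 0.357 -2.733 1.885
vertex 0.968 -2.92 2.145
endloop
endfacet
facet normal 0.495 -0.654 0.573
outer loop
vertex 0.49 -3.399 2.011
vertex 0.968 -2.92 2.145
vertex -0.377 -2.527 3.755
endloop
endfacet
facet normal -0.697 0.293 -0.655
outer loop
vertex 0.421 -2.694 -0.83
vertex 0.694 -1.892 -0.762
vertex 1.344 -2.917 -1.912
endloop
endfacet
facet normal -0.321 -0.944 -0.080
outer loop
vertex 2.466 -3.388 -0.858
vertex 0.421 -2.694 -0.83
vertex 1.344 -2.917 -1.912
endloop
endfacet
facet normal -0.696 0.293 -0.655
outer loop
vertex 1.344 -2.917 -1.912
vertex 0.694 -1.892 -0.762
vertex 1.618 -2.115 -1.844
endloop
endfacet
facet normal 0.641 -0.155 -0.752
outer loop
vertex 1.618 -2.115 -1.844
vertex 2.466 -3.388 -0.858
vertex 1.344 -2.917 -1.912
endloop
endfacet
facet normal -0.641 0.155 0.752
outer loop
vertex 0.421 -2.694 -0.83
vertex 1.816 -2.363 0.292
vertex 0.694 -1.892 -0.762
endloop
endfacet
facet normal -0.321 -0.944 -0.080
outer loop
vertex 1.542 -3.165 0.224
vertex 0.421 -2.694 -0.83
vertex 2.466 -3.388 -0.858
endloop
endfacet
facet normal -0.641 0.155 0.751
outer loop
vertex 1.542 -3.165 0.224
vertex 1.816 -2.363 0.292
vertex 0.421 -2.694 -0.83
endloop
endfacet
facet normal 0.321 0.944 0.080
outer loop
vertex 0.694 -1.892 -0.762
vertex 1.816 -2.363 0.292
vertex 1.618 -2.115 -1.844
endloop
endfacet
facet normal 0.641 -0.155 -0.751
outer loop
vertex 2.739 -2.586 -0.79
vertex 2.466 -3.388 -0.858
vertex 1.618 -2.115 -1.844
endloop
endfacet
facet normal 0.321 0.944 0.080
outer loop
vertex 1.618 -2.115 -1.844
vertex 1.816 -2.363 0.292
vertex 2.739 -2.586 -0.79
endloop
endfacet
facet normal 0.697 -0.293 0.655
outer loop
vertex 2.739 -2.586 -0.79
vertex 1.542 -3.165 0.224
vertex 2.466 -3.388 -0.858
endloop
endfacet
facet normal 0.697 -0.293 0.655
outer loop
vertex 1.816 -2.363 0.292
vertex 1.542 -3.165 0.224
vertex 2.739 -2.586 -0.79
endloop
endfacet
facet normal -0.359 0.908 0.216
outer loop
vertex 1.727 0.611 -0.269
vertex 1.342 0.199 0.824
vertex 2.471 0.673 0.708
endloop
endfacet
facet normal 0.206 0.954 -0.218
outer loop
vertex 1.727 0.611 -0.269
vertex 2.471 0.673 0.708
vertex 2.918 0.327 -0.385
endloop
endfacet
facet normal 0.060 0.584 -0.810
outer loop
vertex 1.727 0.611 -0.269
vertex 2.918 0.327 -0.385
vertex 2.065 -0.36 -0.944
endloop
endfacet
facet normal -0.594 0.309 -0.742
outer loop
vertex 1.727 0.611 -0.269
vertex 2.065 -0.36 -0.944
vertex 1.091 -0.439 -0.197
endloop
endfacet
facet normal -0.854 0.510 -0.109
outer loop
vertex 1.727 0.611 -0.269
vertex 1.091 -0.439 -0.197
vertex 1.342 0.199 0.824
endloop
endfacet
facet normal 0.760 0.641 0.108
outer loop
vertex 2.918 0.327 -0.385
vertex 2.471 0.673 0.708
vertex 3.269 -0.261 0.637
endloop
endfacet
facet normal -0.155 0.567 0.809
outer loop
vertex 2.471 0.673 0.708
vertex 1.342 0.199 0.824
vertex 2.295 -0.34 1.384
endloop
endfacet
facet normal -0.956 -0.078 0.284
outer loop
vertex 1.342 0.199 0.824
vertex 1.091 -0.439 -0.197
vertex 1.442 -1.027 0.825
endloop
endfacet
facet normal -0.536 -0.402 -0.742
outer loop
vertex 1.091 -0.439 -0.197
vertex 2.065 -0.36 -0.944
vertex 1.889 -1.373 -0.268
endloop
endfacet
facet normal 0.524 0.042 -0.851
outer loop
vertex 2.065 -0.36 -0.944
vertex 2.918 0.327 -0.385
vertex 3.018 -0.899 -0.384
endloop
endfacet
facet normal 0.594 -0.309 0.742
outer loop
vertex 2.633 -1.311 0.709
vertex 3.269 -0.261 0.637
vertex 2.295 -0.34 1.384
endloop
endfacet
facet normal -0.060 -0.584 0.810
outer loop
vertex 2.633 -1.311 0.709
vertex 2.295 -0.34 1.384
vertex 1.442 -1.027 0.825
endloop
endfacet
facet normal -0.206 -0.954 0.218
outer loop
vertex 2.633 -1.311 0.709
vertex 1.442 -1.027 0.825
vertex 1.889 -1.373 -0.268
endloop
endfacet
facet normal 0.359 -0.908 -0.216
outer loop
vertex 2.633 -1.311 0.709
vertex 1.889 -1.373 -0.268
vertex 3.018 -0.899 -0.384
endloop
endfacet
facet normal 0.854 -0.510 0.109
outer loop
vertex 2.633 -1.311 0.709
vertex 3.018 -0.899 -0.384
vertex 3.269 -0.261 0.637
endloop
endfacet
facet normal 0.536 0.402 0.742
outer loop
vertex 2.295 -0.34 1.384
vertex 3.269 -0.261 0.637
vertex 2.471 0.673 0.708
endloop
endfacet
facet normal -0.524 -0.042 0.851
outer loop
vertex 1.442 -1.027 0.825
vertex 2.295 -0.34 1.384
vertex 1.342 0.199 0.824
endloop
endfacet
facet normal -0.760 -0.641 -0.108
outer loop
vertex 1.889 -1.373 -0.268
vertex 1.442 -1.027 0.825
vertex 1.091 -0.439 -0.197
endloop
endfacet
facet normal 0.155 -0.567 -0.809
outer loop
vertex 3.018 -0.899 -0.384
vertex 1.889 -1.373 -0.268
vertex 2.065 -0.36 -0.944
endloop
endfacet
facet normal 0.956 0.078 -0.284
outer loop
vertex 3.269 -0.261 0.637
vertex 3.018 -0.899 -0.384
vertex 2.918 0.327 -0.385
endloop
endfacet

endsolid


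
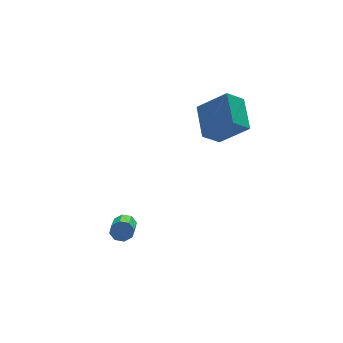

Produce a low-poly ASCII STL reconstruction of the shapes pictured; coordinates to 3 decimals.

solid 
facet normal 0.328 0.851 -0.409
outer loop
vertex -1.473 -1.436 -1.905
vertex -1.805 -1.498 -2.3
vertex -1.827 -1.266 -1.835
endloop
endfacet
facet normal 0.324 0.306 0.895
outer loop
vertex -1.473 -1.436 -1.905
vertex -1.827 -1.266 -1.835
vertex -2.083 -3.02 -1.144
endloop
endfacet
facet normal 0.322 0.306 0.896
outer loop
vertex -2.083 -3.02 -1.144
vertex -1.827 -1.266 -1.835
vertex -2.436 -2.851 -1.075
endloop
endfacet
facet normal -0.328 -0.852 0.408
outer loop
vertex -2.083 -3.02 -1.144
vertex -2.436 -2.851 -1.075
vertex -2.415 -3.082 -1.54
endloop
endfacet
facet normal 0.326 0.852 -0.410
outer loop
vertex -1.827 -1.266 -1.835
vertex -1.805 -1.498 -2.3
vertex -2.168 -1.233 -2.038
endloop
endfacet
facet normal -0.400 0.517 0.757
outer loop
vertex -1.827 -1.266 -1.835
vertex -2.168 -1.233 -2.038
vertex -2.436 -2.851 -1.075
endloop
endfacet
facet normal -0.398 0.517 0.758
outer loop
vertex -2.436 -2.851 -1.075
vertex -2.168 -1.233 -2.038
vertex -2.777 -2.817 -1.277
endloop
endfacet
facet normal -0.327 -0.852 0.409
outer loop
vertex -2.436 -2.851 -1.075
vertex -2.777 -2.817 -1.277
vertex -2.415 -3.082 -1.54
endloop
endfacet
facet normal 0.328 0.852 -0.408
outer loop
vertex -2.168 -1.233 -2.038
vertex -1.805 -1.498 -2.3
vertex -2.296 -1.354 -2.394
endloop
endfacet
facet normal -0.888 0.425 0.175
outer loop
vertex -2.168 -1.233 -2.038
vertex -2.296 -1.354 -2.394
vertex -2.777 -2.817 -1.277
endloop
endfacet
facet normal -0.889 0.425 0.173
outer loop
vertex -2.777 -2.817 -1.277
vertex -2.296 -1.354 -2.394
vertex -2.905 -2.939 -1.634
endloop
endfacet
facet normal -0.327 -0.852 0.408
outer loop
vertex -2.777 -2.817 -1.277
vertex -2.905 -2.939 -1.634
vertex -2.415 -3.082 -1.54
endloop
endfacet
facet normal 0.328 0.852 -0.408
outer loop
vertex -2.296 -1.354 -2.394
vertex -1.805 -1.498 -2.3
vertex -2.137 -1.56 -2.696
endloop
endfacet
facet normal -0.857 0.085 -0.509
outer loop
vertex -2.296 -1.354 -2.394
vertex -2.137 -1.56 -2.696
vertex -2.905 -2.939 -1.634
endloop
endfacet
facet normal -0.857 0.086 -0.508
outer loop
vertex -2.905 -2.939 -1.634
vertex -2.137 -1.56 -2.696
vertex -2.747 -3.144 -1.935
endloop
endfacet
facet normal -0.327 -0.852 0.409
outer loop
vertex -2.905 -2.939 -1.634
vertex -2.747 -3.144 -1.935
vertex -2.415 -3.082 -1.54
endloop
endfacet
facet normal 0.328 0.852 -0.408
outer loop
vertex -2.137 -1.56 -2.696
vertex -1.805 -1.498 -2.3
vertex -1.784 -1.729 -2.765
endloop
endfacet
facet normal -0.322 -0.306 -0.896
outer loop
vertex -2.137 -1.56 -2.696
vertex -1.784 -1.729 -2.765
vertex -2.747 -3.144 -1.935
endloop
endfacet
facet normal -0.324 -0.305 -0.896
outer loop
vertex -2.747 -3.144 -1.935
vertex -1.784 -1.729 -2.765
vertex -2.393 -3.314 -2.005
endloop
endfacet
facet normal -0.328 -0.851 0.409
outer loop
vertex -2.747 -3.144 -1.935
vertex -2.393 -3.314 -2.005
vertex -2.415 -3.082 -1.54
endloop
endfacet
facet normal 0.327 0.852 -0.409
outer loop
vertex -1.784 -1.729 -2.765
vertex -1.805 -1.498 -2.3
vertex -1.443 -1.763 -2.563
endloop
endfacet
facet normal 0.398 -0.516 -0.758
outer loop
vertex -1.784 -1.729 -2.765
vertex -1.443 -1.763 -2.563
vertex -2.393 -3.314 -2.005
endloop
endfacet
facet normal 0.400 -0.517 -0.756
outer loop
vertex -2.393 -3.314 -2.005
vertex -1.443 -1.763 -2.563
vertex -2.052 -3.347 -1.802
endloop
endfacet
facet normal -0.326 -0.852 0.410
outer loop
vertex -2.393 -3.314 -2.005
vertex -2.052 -3.347 -1.802
vertex -2.415 -3.082 -1.54
endloop
endfacet
facet normal 0.327 0.852 -0.408
outer loop
vertex -1.443 -1.763 -2.563
vertex -1.805 -1.498 -2.3
vertex -1.315 -1.641 -2.206
endloop
endfacet
facet normal 0.888 -0.425 -0.173
outer loop
vertex -1.443 -1.763 -2.563
vertex -1.315 -1.641 -2.206
vertex -2.052 -3.347 -1.802
endloop
endfacet
facet normal 0.888 -0.425 -0.175
outer loop
vertex -2.052 -3.347 -1.802
vertex -1.315 -1.641 -2.206
vertex -1.924 -3.226 -1.446
endloop
endfacet
facet normal -0.328 -0.852 0.408
outer loop
vertex -2.052 -3.347 -1.802
vertex -1.924 -3.226 -1.446
vertex -2.415 -3.082 -1.54
endloop
endfacet
facet normal 0.327 0.852 -0.409
outer loop
vertex -1.315 -1.641 -2.206
vertex -1.805 -1.498 -2.3
vertex -1.473 -1.436 -1.905
endloop
endfacet
facet normal 0.857 -0.086 0.508
outer loop
vertex -1.315 -1.641 -2.206
vertex -1.473 -1.436 -1.905
vertex -1.924 -3.226 -1.446
endloop
endfacet
facet normal 0.856 -0.085 0.509
outer loop
vertex -1.924 -3.226 -1.446
vertex -1.473 -1.436 -1.905
vertex -2.083 -3.02 -1.144
endloop
endfacet
facet normal -0.328 -0.852 0.408
outer loop
vertex -1.924 -3.226 -1.446
vertex -2.083 -3.02 -1.144
vertex -2.415 -3.082 -1.54
endloop
endfacet
facet normal -0.785 -0.186 0.592
outer loop
vertex 2.757 -2.076 3.359
vertex 3.055 -0.544 4.235
vertex 1.718 -1.237 2.244
endloop
endfacet
facet normal -0.166 -0.856 -0.489
outer loop
vertex 2.565 -1.036 1.605
vertex 2.757 -2.076 3.359
vertex 1.718 -1.237 2.244
endloop
endfacet
facet normal -0.785 -0.185 0.591
outer loop
vertex 1.718 -1.237 2.244
vertex 3.055 -0.544 4.235
vertex 2.016 0.296 3.12
endloop
endfacet
facet normal -0.598 0.482 -0.641
outer loop
vertex 2.016 0.296 3.12
vertex 2.565 -1.036 1.605
vertex 1.718 -1.237 2.244
endloop
endfacet
facet normal 0.598 -0.482 0.640
outer loop
vertex 2.757 -2.076 3.359
vertex 3.902 -0.343 3.596
vertex 3.055 -0.544 4.235
endloop
endfacet
facet normal -0.167 -0.856 -0.489
outer loop
vertex 3.604 -1.876 2.72
vertex 2.757 -2.076 3.359
vertex 2.565 -1.036 1.605
endloop
endfacet
facet normal 0.597 -0.482 0.641
outer loop
vertex 3.604 -1.876 2.72
vertex 3.902 -0.343 3.596
vertex 2.757 -2.076 3.359
endloop
endfacet
facet normal 0.166 0.856 0.490
outer loop
vertex 3.055 -0.544 4.235
vertex 3.902 -0.343 3.596
vertex 2.016 0.296 3.12
endloop
endfacet
facet normal -0.597 0.483 -0.641
outer loop
vertex 2.863 0.496 2.481
vertex 2.565 -1.036 1.605
vertex 2.016 0.296 3.12
endloop
endfacet
facet normal 0.167 0.856 0.489
outer loop
vertex 2.016 0.296 3.12
vertex 3.902 -0.343 3.596
vertex 2.863 0.496 2.481
endloop
endfacet
facet normal 0.785 0.186 -0.591
outer loop
vertex 2.863 0.496 2.481
vertex 3.604 -1.876 2.72
vertex 2.565 -1.036 1.605
endloop
endfacet
facet normal 0.785 0.186 -0.592
outer loop
vertex 3.902 -0.343 3.596
vertex 3.604 -1.876 2.72
vertex 2.863 0.496 2.481
endloop
endfacet

endsolid
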